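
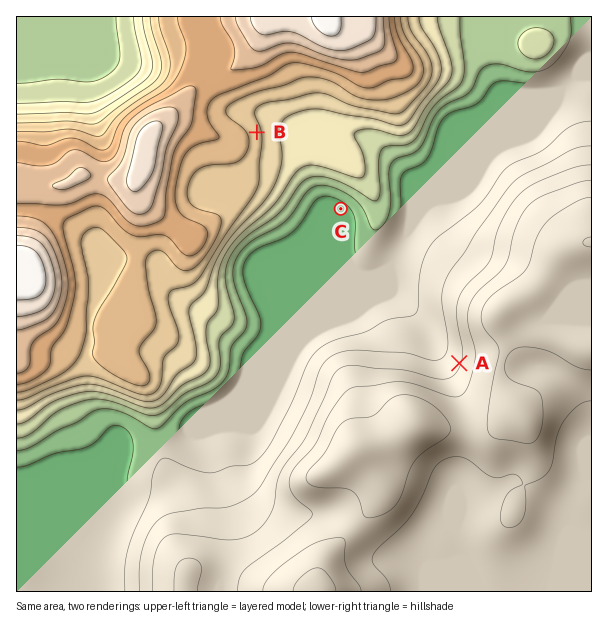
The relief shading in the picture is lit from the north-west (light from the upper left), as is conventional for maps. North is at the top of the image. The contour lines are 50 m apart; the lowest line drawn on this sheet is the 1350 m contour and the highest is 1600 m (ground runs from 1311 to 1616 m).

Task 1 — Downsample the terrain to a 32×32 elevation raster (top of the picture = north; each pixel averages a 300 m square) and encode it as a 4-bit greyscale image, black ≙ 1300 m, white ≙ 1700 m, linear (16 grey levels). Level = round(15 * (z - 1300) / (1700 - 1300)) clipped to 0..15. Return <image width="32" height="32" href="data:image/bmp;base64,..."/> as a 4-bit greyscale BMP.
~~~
<image width="32" height="32" href="data:image/bmp;base64,Qk12AgAAAAAAAHYAAAAoAAAAIAAAACAAAAABAAQAAAAAAAACAAATCwAAEwsAABAAAAAAAAAAAAAAABEREQAiIiIAMzMzAERERABVVVUAZmZmAHd3dwCIiIgAmZmZAKqqqgC7u7sAzMzMAN3d3QDu7u4A////ABEAETV4d4mry6mHZmZmZmYRABE1eHd4mruYd2ZmZmZmEQARJWdmZ4mqmHdmZ3dmZgAAASRVVVZ3iZmHdmd3dmYAAAESNERFZ4iZmHZneHZmAAABEiMzNGiZmqmHZ3h3ZhEQARIiIiNYqqqqh3eIh3YRERESIhIiRoq7qpiIiIh2MhEREhERESR5u7u6mZmodkMiESIhERETaJqrupmqqXdUMyNEMhEREkeJmqmJqqmIdlVVZlQyERJGd4h2eJqZmIh2Z3ZVQhERNWZVVFiZmZmYd3d2ZUMRERNERDNYmZmqmYd3d2VDIREREiMzWKqqqqqXd3dlQyERERESI2iqqqq7l3d2ZVMhERERESNXmqqqy5d3dmZTEREREREjRnmqqsuXd3Z3ZBERERERI0Vomru6h3d3eHUyERERERI0V5q7mYd3iYh2UyEREiERI1eJq4iIiamHZmUyERIhERI2eJqZmZqqh2ZmQyIzIRERJGd4mZmZqpdmZlQ0RCERERI0VoiIiKuYd3ZUREMyIREREkR3d2irqId2VERERDEREREjVVVWiqmHZlVEVVVCEREREjMzRGeJh3ZmVmd2UyEREREzMzNFeIiId2eIh2UyERERMzMzNWiImYiJmZh1MiIyETMzMzV4iJqpq7qXZDMzMyEzMzNGeIiqu7u7llQzMzMh"/>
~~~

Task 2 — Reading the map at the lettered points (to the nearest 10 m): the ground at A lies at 1440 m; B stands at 1460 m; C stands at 1320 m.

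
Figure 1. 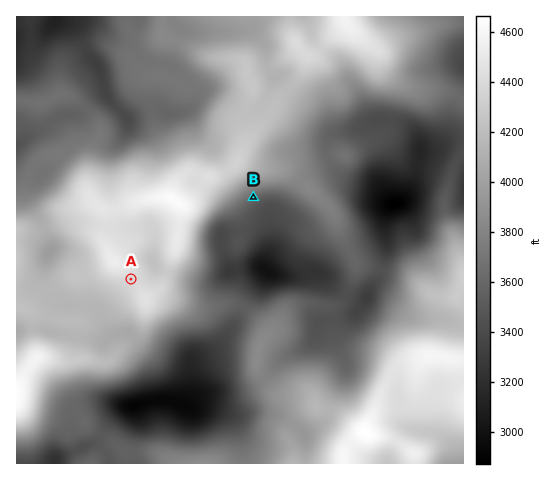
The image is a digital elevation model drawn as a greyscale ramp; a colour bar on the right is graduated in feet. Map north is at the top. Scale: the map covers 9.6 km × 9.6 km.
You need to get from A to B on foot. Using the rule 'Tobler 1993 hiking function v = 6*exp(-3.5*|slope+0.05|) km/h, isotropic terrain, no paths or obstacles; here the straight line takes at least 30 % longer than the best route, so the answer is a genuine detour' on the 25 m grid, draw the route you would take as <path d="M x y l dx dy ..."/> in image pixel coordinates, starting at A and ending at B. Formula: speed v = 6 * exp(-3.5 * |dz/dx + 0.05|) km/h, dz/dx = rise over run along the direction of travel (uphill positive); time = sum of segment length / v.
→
<path d="M131 279l10 0 3 1 9 0 23-11 13-13 15-31 10-9 37-19 2 0"/>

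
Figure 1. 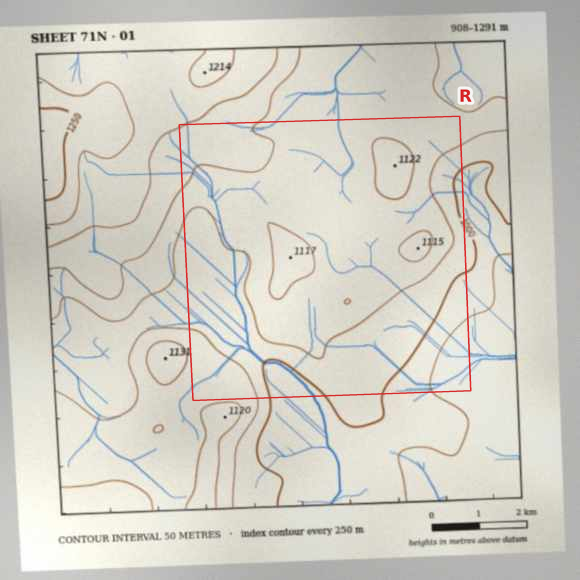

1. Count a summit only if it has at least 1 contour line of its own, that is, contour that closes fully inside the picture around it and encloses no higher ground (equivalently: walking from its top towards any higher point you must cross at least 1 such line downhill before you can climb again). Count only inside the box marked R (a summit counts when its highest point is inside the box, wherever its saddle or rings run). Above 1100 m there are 3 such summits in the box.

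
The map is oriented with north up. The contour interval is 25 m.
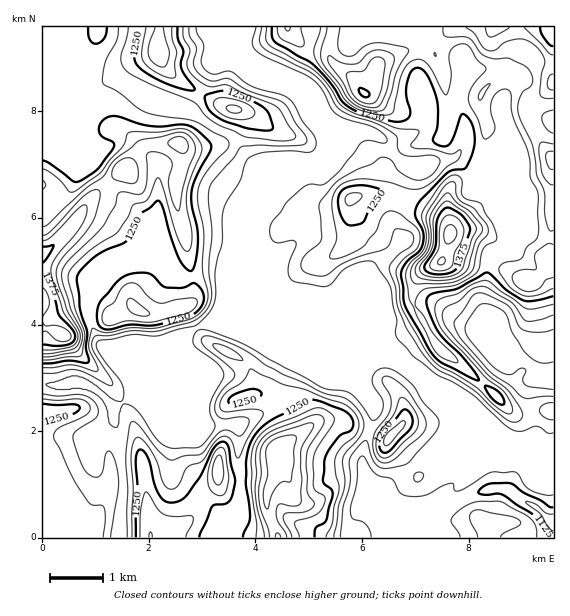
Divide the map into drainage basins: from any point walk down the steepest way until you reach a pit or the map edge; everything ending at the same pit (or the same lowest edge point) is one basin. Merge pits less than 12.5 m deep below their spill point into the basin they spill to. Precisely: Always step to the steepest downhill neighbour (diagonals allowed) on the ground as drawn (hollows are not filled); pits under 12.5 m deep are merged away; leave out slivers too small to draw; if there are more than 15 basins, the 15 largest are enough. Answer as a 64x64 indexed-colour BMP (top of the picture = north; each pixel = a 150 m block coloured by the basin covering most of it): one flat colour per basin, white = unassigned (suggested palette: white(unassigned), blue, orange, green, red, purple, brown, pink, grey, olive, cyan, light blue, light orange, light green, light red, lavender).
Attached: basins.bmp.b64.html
<image width="64" height="64" href="data:image/bmp;base64,Qk12CAAAAAAAAHYAAAAoAAAAQAAAAEAAAAABAAQAAAAAAAAIAAATCwAAEwsAABAAAAAAAAAA////ALR3HwAOf/8ALKAsACgn1gC9Z5QAS1aMAMJ34wB/f38AIr28AM++FwDox64AeLv/AIrfmACWmP8A1bDFABEREREREREREREREREREREREREREREREREREREREREREREREREREREREREREREREREREREREREREREREREREREREREREREREREREREREREREREREREREREREREREREREREREREREREREREREREREREREREREREREREREREREREREREREREREREREREREREREREREREREREREREREREREREREREREREREREREREREREREREREREREREREREREREREREREREREREREREREREREREREREREREREREREREREREREREREREREREREREREREREREREREREREREREREREREREREREREREREREREREREREREREREREREREREREREREREREREREREREREREREREREREREREREREREREREREREREREREREREREREREREREREREREREREREREREREREREREREREREREREREREREREREREREREREREREREREREREREREREREREREREREREREREREREREREREREREREREREREREREREREREREREREREREREREREREREREREREREREREREREREREREREREREREREREREREREREREREREREREREREREREREREREREREREREREREREREREREREREREREREREREREREREREREREREREREREREREREREREREREREREREiIiIREREREREREREREREREREREREREREREREREREREiIiIhEREREREREREREREREREREREREREREREREREREiIiIiEREREREREREREREREREREREREREREREREREREiIiIiIREREREREREREREREREREREREREREREREREREiIiIiIhEREREREREREREREREREREREREREREREREREiIiIiIiERERERERERERERERERERERERERERERERERIiIiIiIiIRERERERERERERERERERERERERERERERERIiIiIiIiIhERERERERERERERERERERERERERERERERIiIiIiIiIiEREREREREREREREREREREREREREREREREiIiIiIiIiIREREREREREREREREREREREREREREREREiIiIiIiIiIhEREREREREREREREREREREREREREREREiIiIiIiIiIiERERERERERERERERERERERERERERERESIiIiIiIiIiIRERERERERERERERERERERERERERERESIiIiIiIiIiIhERERERERERERERERERERERERERERERIiIiIiIiIiIiERERERERERERERERERERERERERERERESIiIiIiIiIiIRERERERERERERERERERERERERERERERIiIiIiIiIRIhERERERERERERERERERERERERERERERESIiIiIiERESERERERERERERERERERERERERERERERERESIiERERERERERERERERERERERERERERERERERERERERERERERERERERERERERERERERERERERERERERERERERERERERERERERERERERERERERERERERERERERERERERERERERERERERERERERERERERERERERERERERERERERERERERERERERERERERERERERERERERERERERERERERERERERERERERERERERERERERERERERERERERERERERERERERERERERERERERERERERERERERERERERERERERERERERERERERERERERERERERERERERERERERERERERERERERERERERERERERERERERERERERERERERERERERERERERERERERERERERERERERERERERERERERERERERERERERERERERERERERERERERERERERERERERERERERERERERERERERERERERERERERERERERERERERERERERERERERERERERERERERERERERERERERERERERERERERERERERERERERERERERERERERERERERERERERERERERERERERERERERERERETERERERERERERERERERERERERERERERERERERERERETMRERERERERERERERERERERERERERERERERERERERERMxERERERERERERERERERERERERERERERERERERERERMzEREREREREREREREREREREREREREREREREREREREREzMRERERERERERERERERERERERERERERERERERERERETMxERERERERERERERERERERERERERERERERERERERERMzERERERERERERERERERERERERERERERERERERERERERMRERERERERERERERERERERERERERERERERERERERERERERERERERERERERERERERERERERERERERERERERERERERERERERERERERERERERERERERERERERERERERERERERERERERERERERERERERERERERERERERERERERERERERERERERERERERERERERERERERERERERERERERERERERERERERERERERERERERERERERERERERERERERERERERERERERERERERERERERERERERERERERERERERERERERERERERERERERERERERERERERERERERERERERERERERER"/>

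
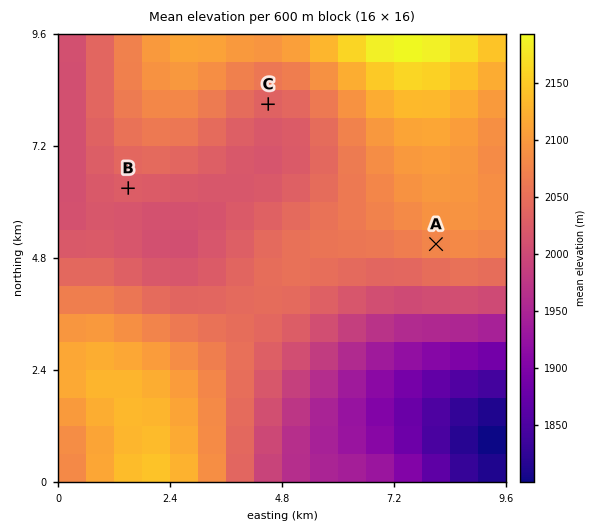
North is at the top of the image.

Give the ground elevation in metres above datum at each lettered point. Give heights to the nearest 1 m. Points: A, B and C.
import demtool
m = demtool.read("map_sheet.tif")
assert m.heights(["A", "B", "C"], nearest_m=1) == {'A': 2077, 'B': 2026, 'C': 2034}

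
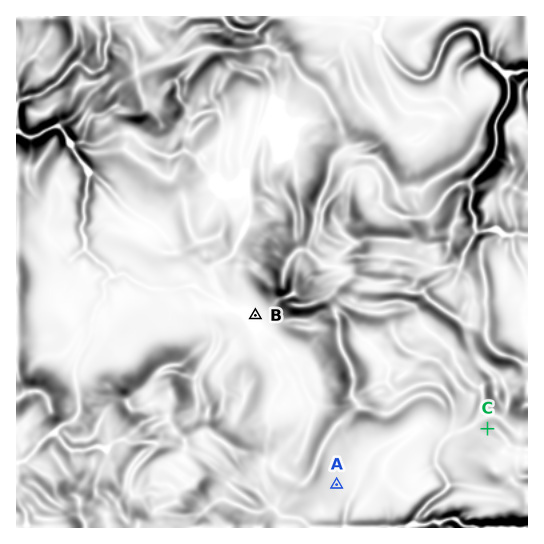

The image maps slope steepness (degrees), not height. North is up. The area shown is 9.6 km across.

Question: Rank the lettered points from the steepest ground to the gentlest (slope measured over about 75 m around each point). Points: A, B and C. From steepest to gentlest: C A B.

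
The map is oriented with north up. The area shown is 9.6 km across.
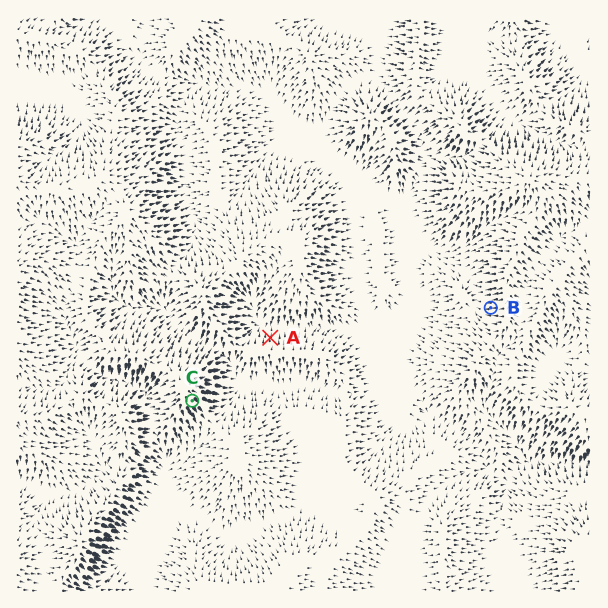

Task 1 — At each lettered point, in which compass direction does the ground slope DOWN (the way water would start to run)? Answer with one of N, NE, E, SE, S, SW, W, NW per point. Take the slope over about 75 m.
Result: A N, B W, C SE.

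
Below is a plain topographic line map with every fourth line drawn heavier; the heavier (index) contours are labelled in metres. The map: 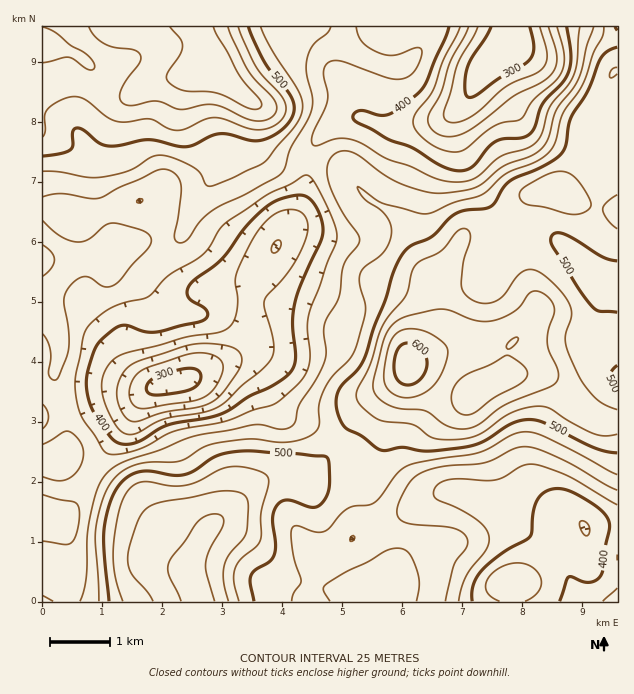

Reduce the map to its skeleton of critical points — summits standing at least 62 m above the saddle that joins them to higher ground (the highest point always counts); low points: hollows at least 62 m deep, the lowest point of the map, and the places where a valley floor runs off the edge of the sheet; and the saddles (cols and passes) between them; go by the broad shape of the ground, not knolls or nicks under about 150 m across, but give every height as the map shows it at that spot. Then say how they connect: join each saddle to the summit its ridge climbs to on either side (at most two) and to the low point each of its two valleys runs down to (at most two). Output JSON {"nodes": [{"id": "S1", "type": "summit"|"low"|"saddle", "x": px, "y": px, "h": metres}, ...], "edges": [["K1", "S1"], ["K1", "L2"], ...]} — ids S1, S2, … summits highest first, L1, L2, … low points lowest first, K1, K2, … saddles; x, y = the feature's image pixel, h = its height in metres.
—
{"nodes": [
{"id": "S1", "type": "summit", "x": 410, "y": 364, "h": 619},
{"id": "S2", "type": "summit", "x": 214, "y": 69, "h": 594},
{"id": "S3", "type": "summit", "x": 200, "y": 598, "h": 582},
{"id": "L1", "type": "low", "x": 508, "y": 46, "h": 275},
{"id": "L2", "type": "low", "x": 170, "y": 384, "h": 292},
{"id": "L3", "type": "low", "x": 512, "y": 582, "h": 351},
{"id": "K1", "type": "saddle", "x": 340, "y": 439, "h": 495},
{"id": "K2", "type": "saddle", "x": 163, "y": 240, "h": 447},
{"id": "K3", "type": "saddle", "x": 308, "y": 160, "h": 429}],
"edges": [["K1", "S1"], ["K1", "S3"], ["K1", "L2"], ["K1", "L3"], ["K2", "S2"], ["K2", "L1"], ["K2", "L2"], ["K3", "S1"], ["K3", "S2"], ["K3", "L1"], ["K3", "L2"]]}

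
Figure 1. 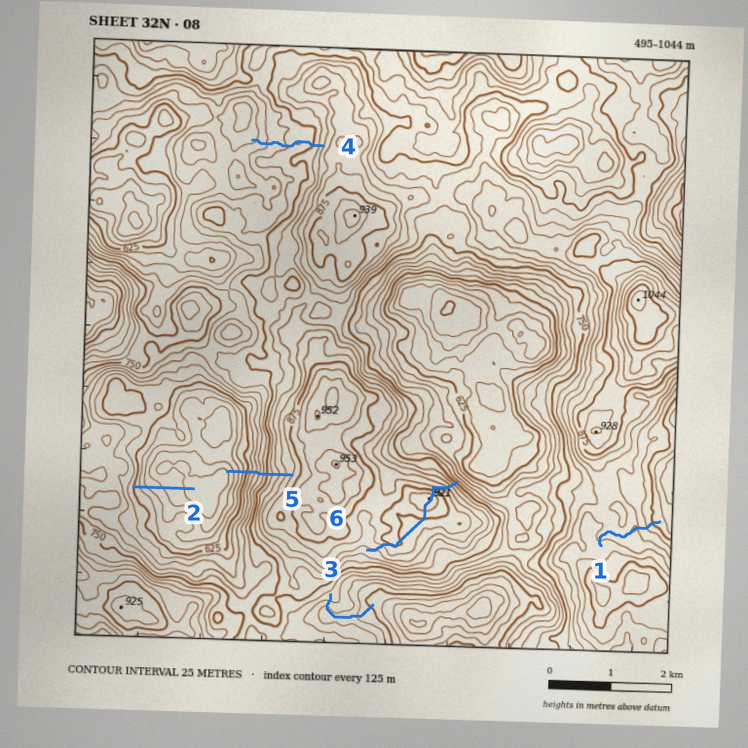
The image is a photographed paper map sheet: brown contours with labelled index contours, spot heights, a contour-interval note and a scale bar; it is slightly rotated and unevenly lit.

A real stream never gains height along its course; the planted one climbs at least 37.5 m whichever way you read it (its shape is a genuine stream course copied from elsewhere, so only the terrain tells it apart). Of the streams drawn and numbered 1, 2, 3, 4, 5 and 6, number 6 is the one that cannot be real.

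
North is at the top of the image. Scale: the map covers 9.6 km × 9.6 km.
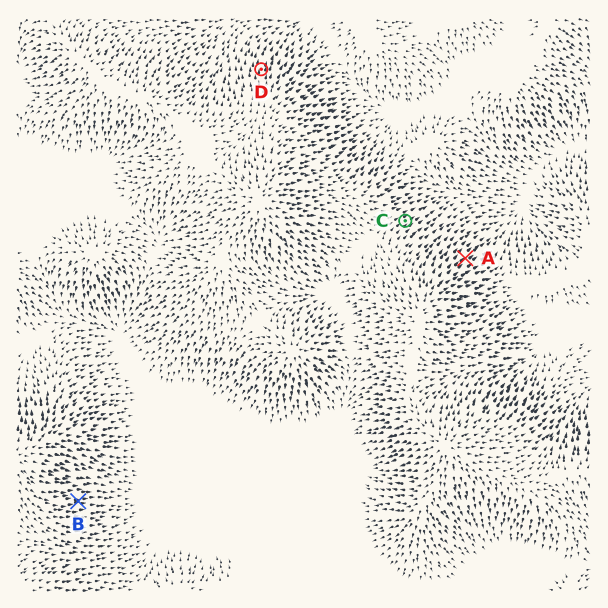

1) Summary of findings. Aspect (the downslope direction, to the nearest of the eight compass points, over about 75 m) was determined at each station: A NE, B E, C NE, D N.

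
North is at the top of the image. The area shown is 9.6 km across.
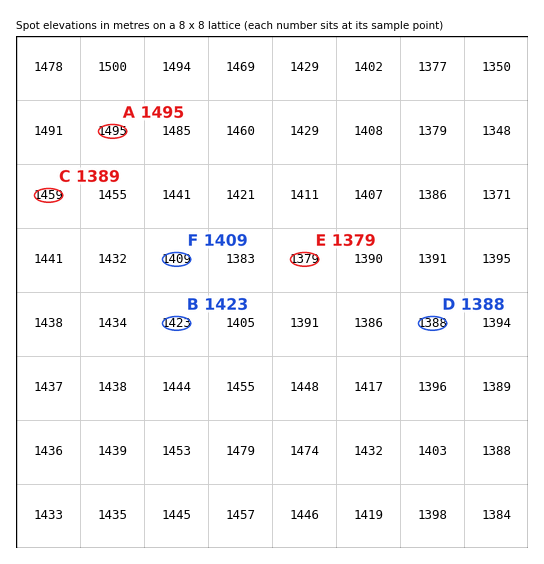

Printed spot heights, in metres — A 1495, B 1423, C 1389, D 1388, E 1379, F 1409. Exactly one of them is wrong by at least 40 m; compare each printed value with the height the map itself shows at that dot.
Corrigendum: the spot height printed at C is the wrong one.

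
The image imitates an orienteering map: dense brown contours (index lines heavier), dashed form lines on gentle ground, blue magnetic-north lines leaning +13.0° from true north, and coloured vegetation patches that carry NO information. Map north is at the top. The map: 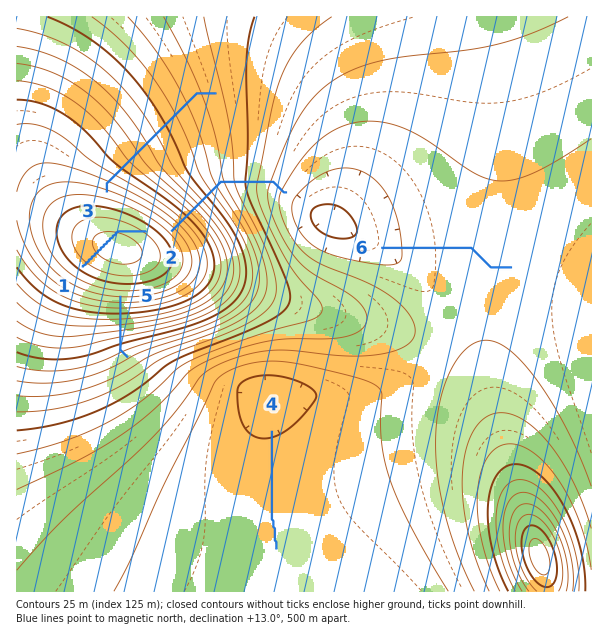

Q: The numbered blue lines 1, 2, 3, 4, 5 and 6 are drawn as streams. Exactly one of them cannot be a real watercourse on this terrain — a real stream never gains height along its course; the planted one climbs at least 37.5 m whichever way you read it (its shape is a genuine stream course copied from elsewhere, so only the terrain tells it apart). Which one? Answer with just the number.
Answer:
1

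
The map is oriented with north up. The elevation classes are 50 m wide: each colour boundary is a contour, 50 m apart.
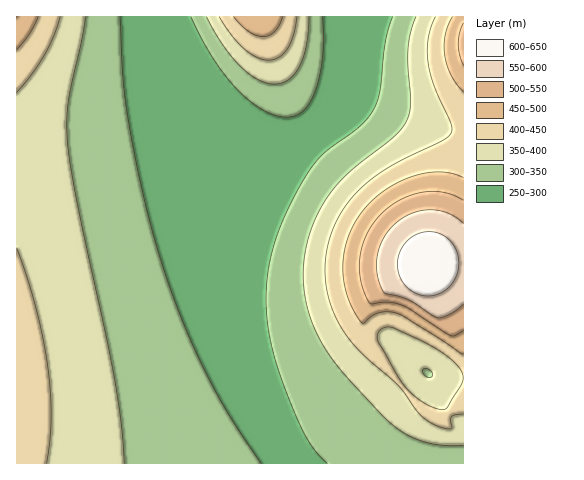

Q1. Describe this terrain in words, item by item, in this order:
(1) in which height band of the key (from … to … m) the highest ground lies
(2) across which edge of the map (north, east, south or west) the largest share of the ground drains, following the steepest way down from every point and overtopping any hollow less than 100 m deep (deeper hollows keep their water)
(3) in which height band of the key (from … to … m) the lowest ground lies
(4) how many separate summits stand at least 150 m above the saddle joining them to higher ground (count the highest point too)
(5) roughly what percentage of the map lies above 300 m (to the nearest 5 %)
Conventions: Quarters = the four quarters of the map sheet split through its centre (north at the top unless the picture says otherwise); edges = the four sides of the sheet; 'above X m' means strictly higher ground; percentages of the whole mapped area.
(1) The highest point is somewhere between 600 and 650 m.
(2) Most of the ground drains across the northern edge.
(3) The lowest point is somewhere between 250 and 300 m.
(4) Counting only tops that stand 150 m proud, the map has 3 summits.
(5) Roughly 70 % of the ground is higher than 300 m.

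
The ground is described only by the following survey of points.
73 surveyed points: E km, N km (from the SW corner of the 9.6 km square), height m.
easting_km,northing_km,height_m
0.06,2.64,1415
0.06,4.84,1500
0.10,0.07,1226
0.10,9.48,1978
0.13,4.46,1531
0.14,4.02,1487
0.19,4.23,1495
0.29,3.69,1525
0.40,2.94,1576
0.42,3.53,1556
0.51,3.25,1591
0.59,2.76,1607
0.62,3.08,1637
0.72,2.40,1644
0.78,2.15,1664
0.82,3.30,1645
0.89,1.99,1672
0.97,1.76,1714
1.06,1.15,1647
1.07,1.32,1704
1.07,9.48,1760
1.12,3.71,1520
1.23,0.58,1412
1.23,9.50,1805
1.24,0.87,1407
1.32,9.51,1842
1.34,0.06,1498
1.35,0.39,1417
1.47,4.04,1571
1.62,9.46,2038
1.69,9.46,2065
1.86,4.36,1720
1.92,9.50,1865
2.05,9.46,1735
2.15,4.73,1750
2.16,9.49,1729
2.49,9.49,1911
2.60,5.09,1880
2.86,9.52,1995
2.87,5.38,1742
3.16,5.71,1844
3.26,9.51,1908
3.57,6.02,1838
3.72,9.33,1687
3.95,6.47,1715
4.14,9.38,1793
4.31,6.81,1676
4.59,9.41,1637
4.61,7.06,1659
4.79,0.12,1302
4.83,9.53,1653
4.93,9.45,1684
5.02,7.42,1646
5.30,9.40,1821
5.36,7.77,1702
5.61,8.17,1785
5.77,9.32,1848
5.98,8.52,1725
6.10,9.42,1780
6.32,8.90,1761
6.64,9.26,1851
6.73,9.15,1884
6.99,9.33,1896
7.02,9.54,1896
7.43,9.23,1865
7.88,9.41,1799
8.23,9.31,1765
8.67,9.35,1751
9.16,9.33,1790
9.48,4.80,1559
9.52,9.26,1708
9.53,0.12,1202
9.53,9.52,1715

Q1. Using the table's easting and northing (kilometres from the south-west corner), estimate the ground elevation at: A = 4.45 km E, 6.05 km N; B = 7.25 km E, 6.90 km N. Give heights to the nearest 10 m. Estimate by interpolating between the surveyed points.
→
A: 1620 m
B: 1640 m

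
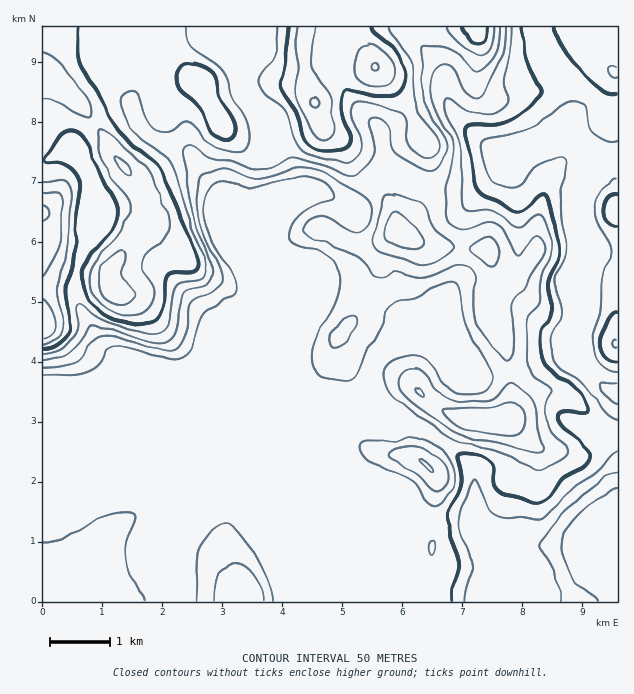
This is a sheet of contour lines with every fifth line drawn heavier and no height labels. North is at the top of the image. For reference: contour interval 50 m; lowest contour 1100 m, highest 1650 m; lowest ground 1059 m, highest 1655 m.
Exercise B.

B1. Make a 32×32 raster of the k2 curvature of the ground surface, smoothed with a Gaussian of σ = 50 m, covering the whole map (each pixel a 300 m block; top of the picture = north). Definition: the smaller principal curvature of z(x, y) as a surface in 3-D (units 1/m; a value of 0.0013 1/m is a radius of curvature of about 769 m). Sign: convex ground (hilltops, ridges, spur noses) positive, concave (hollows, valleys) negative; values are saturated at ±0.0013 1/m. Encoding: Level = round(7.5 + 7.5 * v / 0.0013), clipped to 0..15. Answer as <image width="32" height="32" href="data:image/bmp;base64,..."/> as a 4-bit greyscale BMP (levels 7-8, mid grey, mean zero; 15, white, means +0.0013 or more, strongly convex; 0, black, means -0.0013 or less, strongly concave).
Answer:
<image width="32" height="32" href="data:image/bmp;base64,Qk12AgAAAAAAAHYAAAAoAAAAIAAAACAAAAABAAQAAAAAAAACAAATCwAAEwsAABAAAAAAAAAAAAAAABEREQAiIiIAMzMzAERERABVVVUAZmZmAHd3dwCIiIgAmZmZAKqqqgC7u7sAzMzMAN3d3QDu7u4A////AHd3h2ZYiVV3d3d3dld4hXdod3V3V4gnd3d3dodGeHV3aIh1d2d2N3d3d2iHR1ZleEZ4dXdYdHd3d3dodTVlVWZ1R3ZnZmZ3d3d3dVNXZmVXd3VXZ3d3d3d3d1RRV2mGRnd3d3d3d3d3d3QHoDl4dmR3d3d3d3d3d3U0eZAkRWiFd3d3d3d3d3d0dpUARGiHVXd3d3d3d3d3dTIAOXiFUjd3d3d3d3d3d3d1BWl3pxR0d3d3d3d3d3dWYpcgBGVZURI1d3d3d3dldjaWJzVWZAJUZTACR3d3SXdEQ3c3dTIapUEmhyd3d0eHVmdzeIYlLNYDiIdEd3dziHV3codlYhdgCpmFJUd3dGdlVmSXV3ImUDp5cVVVd3ZWZ1QjZ3YkOIEaZDa1Fnd1RmRoU1ZWMjdzBnZYkDd1I2VXiWWYKoBFg0BoZmB3c5mDWodlmChxJaNFJ5hAd3RYUUl2U2cnYSyGI0V2QVNHUhRGVnVFRlIZRjKIhjNGQAFVRTNWVGZkJEQXh1UVZ5VHZ0NYZTZmd0ZlF2ITKIVRa4cknJIkVmZXdFYyhjmlQXh0FGcQVlVWeVeGNYRWYjSKQDVUBph3ZWVoZFZ2mDN1iASHYxhld2VYhkZ3Zpc1ZmQoynI2YlZVemZnd3VCZzV0RagzRoU1V3dnd3aHR3dFhGUiNlm2JWl2"/>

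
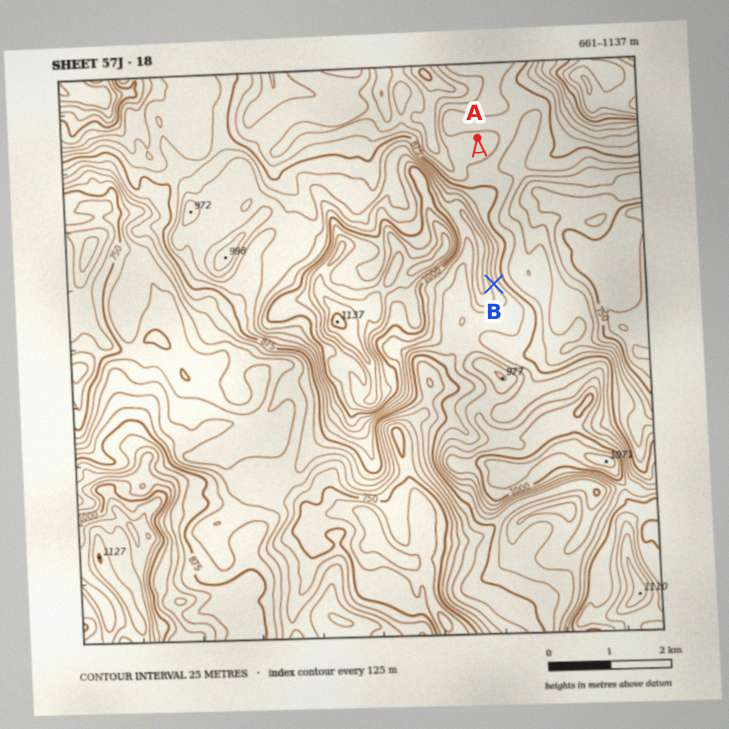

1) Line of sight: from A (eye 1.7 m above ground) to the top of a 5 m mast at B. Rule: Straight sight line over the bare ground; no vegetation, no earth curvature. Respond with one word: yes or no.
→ no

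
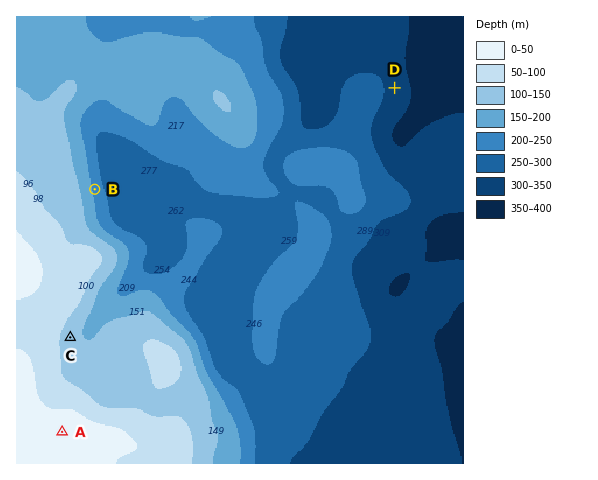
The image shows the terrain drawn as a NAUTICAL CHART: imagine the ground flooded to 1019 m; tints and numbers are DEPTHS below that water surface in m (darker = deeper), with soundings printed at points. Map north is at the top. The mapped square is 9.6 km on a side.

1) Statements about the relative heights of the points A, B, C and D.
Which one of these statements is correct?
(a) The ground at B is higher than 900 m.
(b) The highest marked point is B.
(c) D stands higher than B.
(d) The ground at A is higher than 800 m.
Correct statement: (d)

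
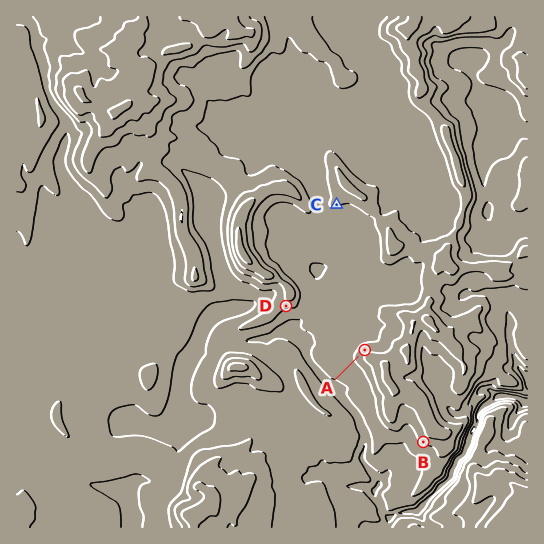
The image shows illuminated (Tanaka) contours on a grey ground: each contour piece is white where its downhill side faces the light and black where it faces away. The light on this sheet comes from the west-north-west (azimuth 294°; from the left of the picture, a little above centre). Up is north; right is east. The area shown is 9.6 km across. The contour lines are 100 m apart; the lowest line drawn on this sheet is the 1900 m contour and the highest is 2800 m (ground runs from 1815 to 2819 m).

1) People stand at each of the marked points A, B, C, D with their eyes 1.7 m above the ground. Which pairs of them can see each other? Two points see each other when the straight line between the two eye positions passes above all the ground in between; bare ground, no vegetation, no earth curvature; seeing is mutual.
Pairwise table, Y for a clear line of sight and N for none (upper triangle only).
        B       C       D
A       N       Y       Y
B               N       N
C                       N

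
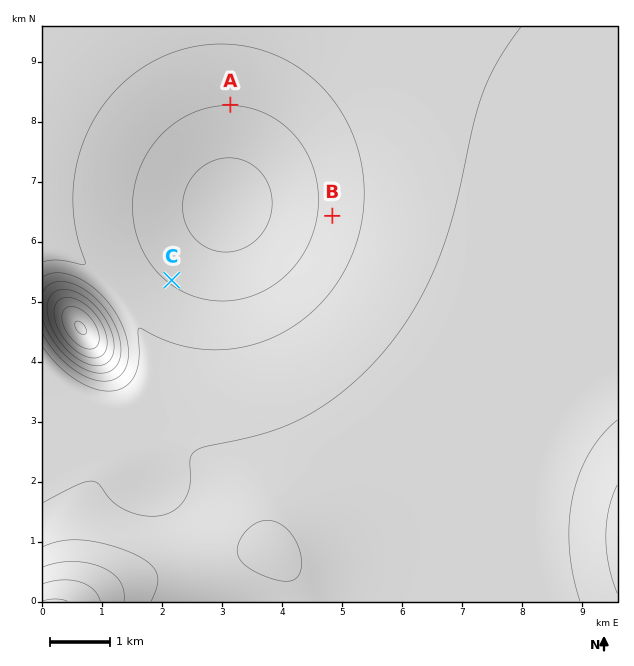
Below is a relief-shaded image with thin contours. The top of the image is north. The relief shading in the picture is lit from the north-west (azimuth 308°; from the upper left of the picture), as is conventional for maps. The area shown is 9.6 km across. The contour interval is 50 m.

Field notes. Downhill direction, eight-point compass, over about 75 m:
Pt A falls S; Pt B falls W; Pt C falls NE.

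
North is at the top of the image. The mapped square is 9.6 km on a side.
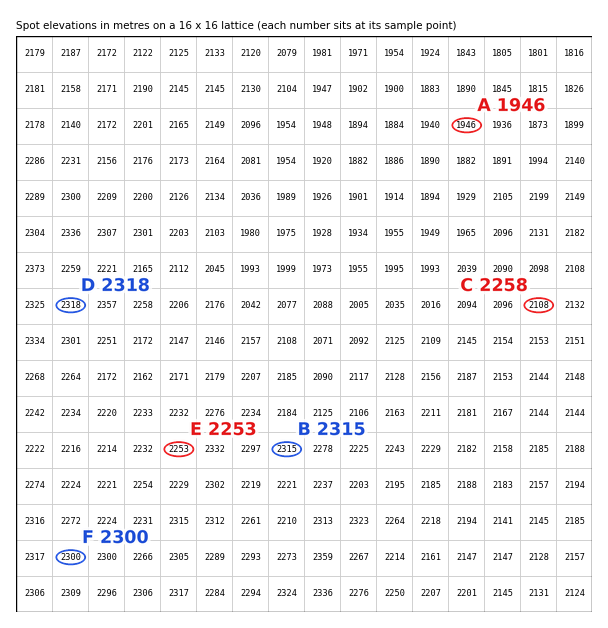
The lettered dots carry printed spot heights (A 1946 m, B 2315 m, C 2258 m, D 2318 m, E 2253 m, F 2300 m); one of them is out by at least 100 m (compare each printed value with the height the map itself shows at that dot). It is C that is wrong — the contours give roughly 2108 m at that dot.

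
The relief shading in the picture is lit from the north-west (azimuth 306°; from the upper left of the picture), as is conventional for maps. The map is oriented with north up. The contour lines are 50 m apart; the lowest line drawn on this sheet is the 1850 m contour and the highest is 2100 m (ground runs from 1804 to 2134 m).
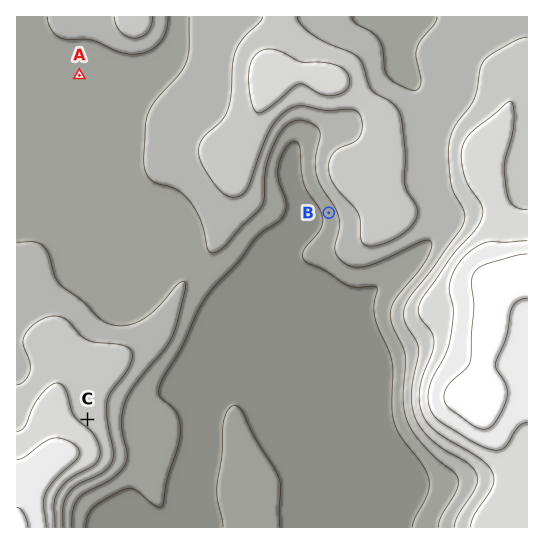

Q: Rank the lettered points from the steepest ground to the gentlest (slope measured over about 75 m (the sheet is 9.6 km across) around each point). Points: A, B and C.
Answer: B C A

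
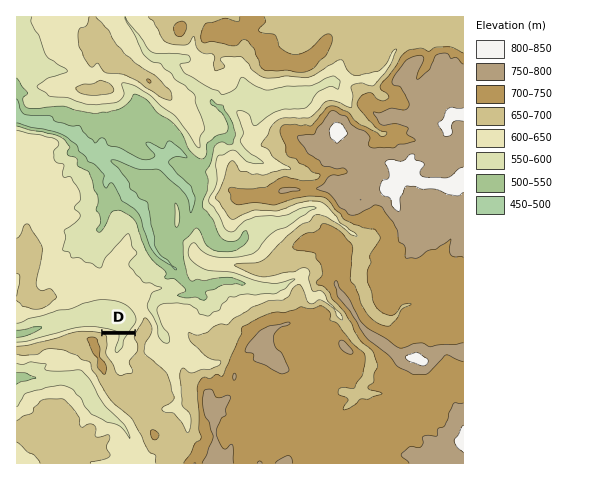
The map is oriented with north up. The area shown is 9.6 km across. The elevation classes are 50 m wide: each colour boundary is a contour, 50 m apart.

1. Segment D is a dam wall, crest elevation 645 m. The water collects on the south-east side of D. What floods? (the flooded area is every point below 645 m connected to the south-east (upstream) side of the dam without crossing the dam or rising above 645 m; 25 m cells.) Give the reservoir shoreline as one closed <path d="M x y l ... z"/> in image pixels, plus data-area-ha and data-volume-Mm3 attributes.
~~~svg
<path d="M133 334l-26 1 1 11-2 7 7 9 5 11 6 0 6-3-2-5 0-5 6-6 2-6-3-14z" data-area-ha="39" data-volume-Mm3="9.14"/>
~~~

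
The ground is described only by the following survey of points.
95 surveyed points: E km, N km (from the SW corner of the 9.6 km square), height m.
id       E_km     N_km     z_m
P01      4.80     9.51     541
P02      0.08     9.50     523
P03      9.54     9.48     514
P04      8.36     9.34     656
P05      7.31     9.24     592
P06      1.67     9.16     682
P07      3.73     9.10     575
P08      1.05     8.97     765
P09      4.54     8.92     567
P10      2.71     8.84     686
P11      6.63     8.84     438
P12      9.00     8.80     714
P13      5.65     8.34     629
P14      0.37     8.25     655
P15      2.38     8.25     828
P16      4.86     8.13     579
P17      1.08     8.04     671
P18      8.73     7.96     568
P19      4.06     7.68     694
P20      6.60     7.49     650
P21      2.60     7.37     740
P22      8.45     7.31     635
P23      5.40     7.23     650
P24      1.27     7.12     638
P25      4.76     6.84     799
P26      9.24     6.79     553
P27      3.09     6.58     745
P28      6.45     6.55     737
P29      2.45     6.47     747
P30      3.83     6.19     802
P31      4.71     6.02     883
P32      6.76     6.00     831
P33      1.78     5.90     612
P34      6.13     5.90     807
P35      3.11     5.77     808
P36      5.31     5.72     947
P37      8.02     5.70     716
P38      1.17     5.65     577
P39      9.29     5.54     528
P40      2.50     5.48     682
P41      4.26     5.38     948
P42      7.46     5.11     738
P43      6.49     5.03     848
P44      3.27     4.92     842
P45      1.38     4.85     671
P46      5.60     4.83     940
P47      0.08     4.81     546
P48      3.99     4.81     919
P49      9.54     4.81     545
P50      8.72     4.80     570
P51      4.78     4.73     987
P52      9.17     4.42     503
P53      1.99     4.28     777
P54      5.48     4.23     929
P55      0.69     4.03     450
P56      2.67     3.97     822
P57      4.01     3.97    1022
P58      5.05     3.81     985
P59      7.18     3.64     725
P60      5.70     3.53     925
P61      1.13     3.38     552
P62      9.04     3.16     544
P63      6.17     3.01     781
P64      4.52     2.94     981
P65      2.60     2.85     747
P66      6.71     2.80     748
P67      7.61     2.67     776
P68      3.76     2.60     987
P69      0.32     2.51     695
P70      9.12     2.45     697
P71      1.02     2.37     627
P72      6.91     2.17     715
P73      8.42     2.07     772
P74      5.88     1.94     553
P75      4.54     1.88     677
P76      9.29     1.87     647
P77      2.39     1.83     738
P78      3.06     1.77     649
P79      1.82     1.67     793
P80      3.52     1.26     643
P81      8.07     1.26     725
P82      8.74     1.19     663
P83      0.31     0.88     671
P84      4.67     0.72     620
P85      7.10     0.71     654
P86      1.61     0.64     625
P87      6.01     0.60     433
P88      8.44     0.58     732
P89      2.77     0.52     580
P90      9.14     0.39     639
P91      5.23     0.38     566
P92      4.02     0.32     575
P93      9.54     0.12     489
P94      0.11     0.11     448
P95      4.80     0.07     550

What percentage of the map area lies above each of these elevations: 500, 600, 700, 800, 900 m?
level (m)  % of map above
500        95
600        71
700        43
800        18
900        7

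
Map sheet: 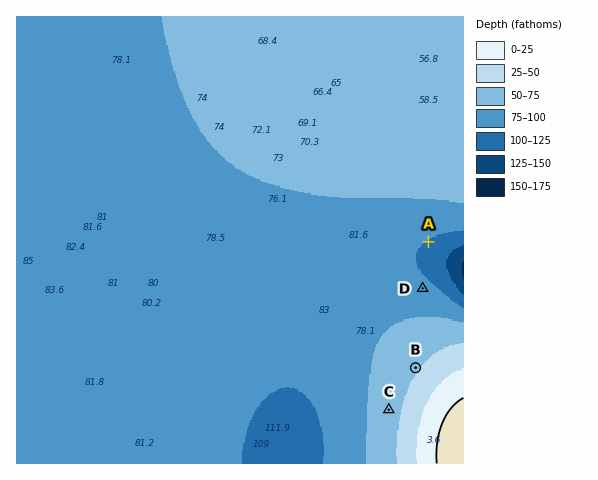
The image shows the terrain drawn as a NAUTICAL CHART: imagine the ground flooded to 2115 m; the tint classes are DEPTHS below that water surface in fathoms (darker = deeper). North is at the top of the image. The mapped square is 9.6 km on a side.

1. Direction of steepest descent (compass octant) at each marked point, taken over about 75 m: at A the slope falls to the SE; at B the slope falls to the NW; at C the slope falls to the W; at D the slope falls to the NE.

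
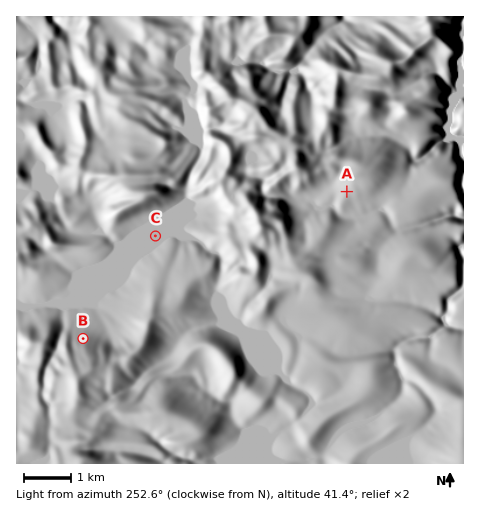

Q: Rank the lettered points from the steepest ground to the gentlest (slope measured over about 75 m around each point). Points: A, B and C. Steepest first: B A C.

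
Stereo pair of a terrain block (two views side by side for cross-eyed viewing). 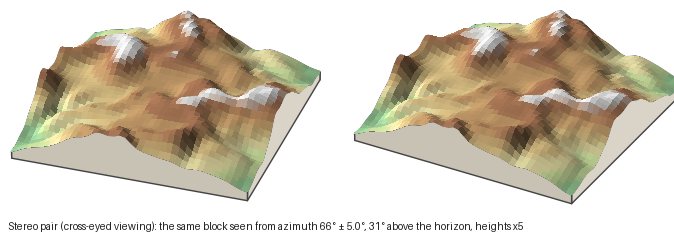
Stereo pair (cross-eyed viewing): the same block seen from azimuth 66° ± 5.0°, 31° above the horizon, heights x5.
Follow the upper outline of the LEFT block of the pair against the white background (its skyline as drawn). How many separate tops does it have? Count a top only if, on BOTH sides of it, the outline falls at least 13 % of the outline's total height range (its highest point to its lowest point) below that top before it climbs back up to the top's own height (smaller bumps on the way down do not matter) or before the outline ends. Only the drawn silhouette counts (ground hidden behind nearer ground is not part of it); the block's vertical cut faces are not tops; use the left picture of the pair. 1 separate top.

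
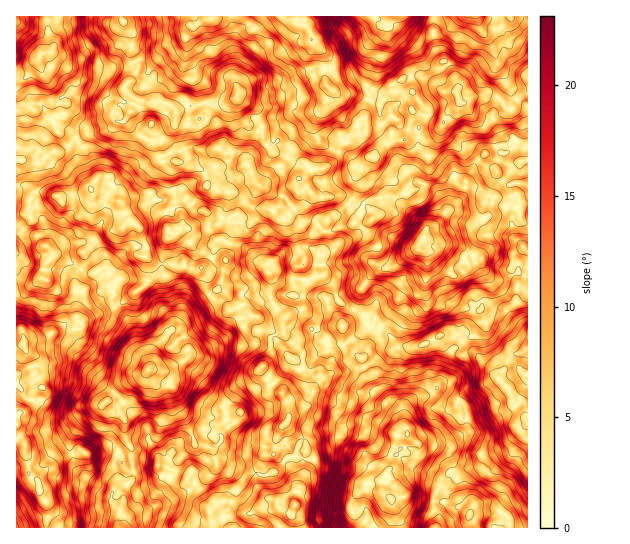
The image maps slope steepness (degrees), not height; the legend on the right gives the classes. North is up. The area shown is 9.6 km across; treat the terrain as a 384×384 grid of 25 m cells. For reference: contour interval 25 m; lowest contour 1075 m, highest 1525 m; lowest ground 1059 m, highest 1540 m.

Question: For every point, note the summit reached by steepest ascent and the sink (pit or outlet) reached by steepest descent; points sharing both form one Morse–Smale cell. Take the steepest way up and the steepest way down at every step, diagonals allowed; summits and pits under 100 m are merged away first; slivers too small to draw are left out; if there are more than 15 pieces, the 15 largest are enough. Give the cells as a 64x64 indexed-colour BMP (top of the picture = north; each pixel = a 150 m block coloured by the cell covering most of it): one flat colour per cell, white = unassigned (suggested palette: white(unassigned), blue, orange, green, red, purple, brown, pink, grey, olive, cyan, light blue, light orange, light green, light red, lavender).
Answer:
<image width="64" height="64" href="data:image/bmp;base64,Qk12CAAAAAAAAHYAAAAoAAAAQAAAAEAAAAABAAQAAAAAAAAIAAATCwAAEwsAABAAAAAAAAAA////ALR3HwAOf/8ALKAsACgn1gC9Z5QAS1aMAMJ34wB/f38AIr28AM++FwDox64AeLv/AIrfmACWmP8A1bDFAAAAIiIiIiERERERERERERERFERERERERERERERERER3AAAiIiIiIREREREREREREREURERERERERERERERER3cAACIiIiIhERERERERERERERREREREREREREREd3d3dwAAIiIiIhERERERERERERERFEREREREREREREd3d3d3AAIiIiIiEREREREREREREREUREREREREREREd3d3d3cAAiIiIiIRERERERERERERERFERERERERERER3d3d3dwAiIiIiIiEREREREREREREREURERERERERERHd3d3d3ACIiIiIiERERERERERERERERREREREREREREd3d3d3cCIiIiIiIRERERERERERERERFEREREREREREd3d3d3dwIiIiIiIiEREREREREREREREUREREREREREd3d3d3d3AiIiIiIiIhERERERERERERERREREREREREd3d3d3d3ciIiIiIiIiERERERERERERERRERERERERERERHd3d3dyIiIiIiIiIRERERERERERERRERERERERERERER3d3d3IiIiIiIiIhERERERERERERFERERERERERERERHd3d3ciIiIiIiIhERERERERERERERREREREREREREREd3d3fSIiIiIiIhEREREREREREREREURERERER3RERER3d3fdIiIiIiIiERERERERERERERERFERERER3d3RER3d3d90iIiIiIiIhEREREREREREREREURERER3d3d3d3d3d93SIiIiIiIiIRERERERERERERERFERERHd3d3d3d3d93dIiIiIiIiIiIREREREREREREREURERHd3d3d3d3d33d0iIiIiIiIiIhERERERERERERERFEREd3d3d3d3d33d3SIiIiIiIiIiEREREREREREREREUREd3d3d3d3d33d3dIiIiIiIiIiERERERERERERERERREd3d3d3d3d33d3d0iIiIiIiIiIRERERERERERERERFER3d3u7u3d93d3d3SIiIiIiIiIhERERERERERERERFER3d3u7u7u7vd3d3dIiIiIiIiIhEREREREREREREREURHd3u7u7u7u93d3dAiIiIiIiIhEREREREREREREREURER7u7u7u7u7vd3dACIiIiIiIhEREREREREREREREURERLu7u7u7u7tg3QAAIiIiIiIiERERERERERERERERERFma7u7u7u7tmYAAAAiIiIiIiIREREREREREREREREREWZru7u7u7tmZgAAACIiIiIiIREREREREREREREREREWZma7u7u7u2ZmAAAAIiIiIiIhEREREREREREREREREWZmZru7u7u2ZmAGZgAiIiIiEREREREREREREREREREWZmZmZru7u2ZmYAZmACIiIhERERERERERERERETMRERFmZmZmZru7ZmZmZmYAIiIRERERERERERERERETMzMxEWZmZmZmZrZmZmZmZmAiIREREREREREREREREzMzMzMxFmZmZmZmZmZmZmZmZiIREREREREREREREREzMzMzMzEWZmZmZmZmZmZmZmZmIRERERERERERERERERMzMzMzMRZmZmZmZmZmZmZmZmYRERERERERERERERERMzMzMzMzNmZmZmZmZmZmZmZmZhERERERERERERERETMzMzMzMzMzZmZmZmZmZmZmZmZmEREREREREREREREzMzMzMzMzMzMwqmZmZmZgpmZmZmYRERMRERMzMzMxEzMzMzMzMzMzMACqqqpmZmCqZmZmZhEzMzMzMzMzMzMzMzMzMzMzMzMAAAqqqqZmAKpmZmZmMzMzMzMzMzMzMzMzMzMzMzMzMwAACqqqqgAACmZmZmYzMzMzMzMzMzMzMzMzMzMzMzMzAAAKqqqqAACqpmZmZjMzMzMzMzMzMzMzMzMzMzMzM1VQAKqqqqoACqqmZmZmgzMzMzMzMzMzMzMzMzMzMzNVVVUKqqqqqqqqqqpmZmaIiIgzMzMzMzMzMzMzMzMzVVVVX6qqqqqqqqqqqqpmZoiIiIMzMzMzMzMzMzMzMzVVVVX/+qqqqqqqqqqqqqqqiIiIiIiDMzMzMzMzMzMzNVVVX///+qqu7u6qqqqqqqqIiIiIiIgzMzMzMzMzMzNVVVVf////qu7u7uqqqqqqqoiIiIiIiDMzMzMzMzMzVVVVVVX///+q7u7u7qqqAKqqiIiIiIiIg4MzM1MzMzNVVVVVVV///6ru7u7u6gAACaqIiACIiIiIgzVVVVVVVVVVVVVVX///me7u7u7pkAAJmoiICIiIiIgzNVVVVVVVVVVVVVVfzMyZnu7u7pmZmZmZiIiIiIiIiDNVVVVVVVVVVVVVVVzMzJme7u6ZmZmZmZkIiIiIiIiIhVVVVVVVVVVVVVVVXMzMmZmZmZmZmZmZmQCIiIiIiIiFVVVVVVVVVVVVVVVczMyZmZmZmZmZmZmZAAiIiIiIiIVVVVVVVVVVVVVVVQzMzMmZmZmZmZmZmZkAAIiIiIiIhVVVVVVVVVVVVVVVzMzMyZmZmZmZmZmZmQAACIiIiIhVVVVVVVVVVVVVVVzMzMzJmZmZmZmZmZmZAACIiIiIiFVVVVVVVVVVVVVVXMzMzMyZmZmZmZmZmZkAAIiIiIiIVVVVVVVVVVVVVVXMzMzMzJmQAACZmZmZmQAAiIiIiIVVVVVVVVVVVVVVXMzMzMzMmZAAAAmZmZmZ"/>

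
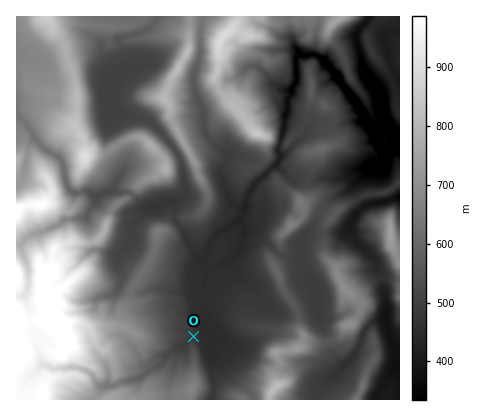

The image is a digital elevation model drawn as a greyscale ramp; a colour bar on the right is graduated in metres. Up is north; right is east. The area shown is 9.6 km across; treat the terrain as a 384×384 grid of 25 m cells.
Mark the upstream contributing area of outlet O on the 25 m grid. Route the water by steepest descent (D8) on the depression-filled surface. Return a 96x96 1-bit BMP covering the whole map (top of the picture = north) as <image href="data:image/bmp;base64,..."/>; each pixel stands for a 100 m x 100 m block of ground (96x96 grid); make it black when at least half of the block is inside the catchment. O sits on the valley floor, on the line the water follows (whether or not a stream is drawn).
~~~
<image width="96" height="96" href="data:image/bmp;base64,Qk2+BAAAAAAAAD4AAAAoAAAAYAAAAGAAAAABAAEAAAAAAIAEAAATCwAAEwsAAAIAAAAAAAAA////AAAAAADwAA////AAAAAAAAD4AB////AAAAAAAAD+AD////AAAAAAAAD+AH////AAAAAAAAD/AP////gAAAAAAAD/gP////gAAAAAAAD///////gAAAAAAAD///////gAAAAAAAD///////gAAAAAAAD///////gAAAAAAAD///////gAAAAAAAD///////gAAAAAAAD///////AAAAAAAAD///////AAAAAAAAD///////AAAAAAAAD///////AAAAAAAAD////8AAAAAAAAAAD////wAAAAAAAAAAD//93AAAAAAAAAAAAP/gAAAAAAAAAAAAAAAAAAAAAAAAAAAAAAAAAAAAAAAAAAAAAAAAAAAAAAAAAAAAAAAAAAAAAAAAAAAAAAAAAAAAAAAAAAAAAAAAAAAAAAAAAAAAAAAAAAAAAAAAAAAAAAAAAAAAAAAAAAAAAAAAAAAAAAAAAAAAAAAAAAAAAAAAAAAAAAAAAAAAAAAAAAAAAAAAAAAAAAAAAAAAAAAAAAAAAAAAAAAAAAAAAAAAAAAAAAAAAAAAAAAAAAAAAAAAAAAAAAAAAAAAAAAAAAAAAAAAAAAAAAAAAAAAAAAAAAAAAAAAAAAAAAAAAAAAAAAAAAAAAAAAAAAAAAAAAAAAAAAAAAAAAAAAAAAAAAAAAAAAAAAAAAAAAAAAAAAAAAAAAAAAAAAAAAAAAAAAAAAAAAAAAAAAAAAAAAAAAAAAAAAAAAAAAAAAAAAAAAAAAAAAAAAAAAAAAAAAAAAAAAAAAAAAAAAAAAAAAAAAAAAAAAAAAAAAAAAAAAAAAAAAAAAAAAAAAAAAAAAAAAAAAAAAAAAAAAAAAAAAAAAAAAAAAAAAAAAAAAAAAAAAAAAAAAAAAAAAAAAAAAAAAAAAAAAAAAAAAAAAAAAAAAAAAAAAAAAAAAAAAAAAAAAAAAAAAAAAAAAAAAAAAAAAAAAAAAAAAAAAAAAAAAAAAAAAAAAAAAAAAAAAAAAAAAAAAAAAAAAAAAAAAAAAAAAAAAAAAAAAAAAAAAAAAAAAAAAAAAAAAAAAAAAAAAAAAAAAAAAAAAAAAAAAAAAAAAAAAAAAAAAAAAAAAAAAAAAAAAAAAAAAAAAAAAAAAAAAAAAAAAAAAAAAAAAAAAAAAAAAAAAAAAAAAAAAAAAAAAAAAAAAAAAAAAAAAAAAAAAAAAAAAAAAAAAAAAAAAAAAAAAAAAAAAAAAAAAAAAAAAAAAAAAAAAAAAAAAAAAAAAAAAAAAAAAAAAAAAAAAAAAAAAAAAAAAAAAAAAAAAAAAAAAAAAAAAAAAAAAAAAAAAAAAAAAAAAAAAAAAAAAAAAAAAAAAAAAAAAAAAAAAAAAAAAAAAAAAAAAAAAAAAAAAAAAAAAAAAAAAAAAAAAAAAAAAAAAAAAAAAAAAAAAAAAAAAAAAAAAAAAAAAAAAAAAAAAAAAAAAAAAAAAAAAAAAAAAAAAAAAAAAAAAAAAAAAAAAAAAAAAAAAAAAAAAAAAAAAAAAAAAAAAAAAAAAAAAAAAAAAAAAAAAAA="/>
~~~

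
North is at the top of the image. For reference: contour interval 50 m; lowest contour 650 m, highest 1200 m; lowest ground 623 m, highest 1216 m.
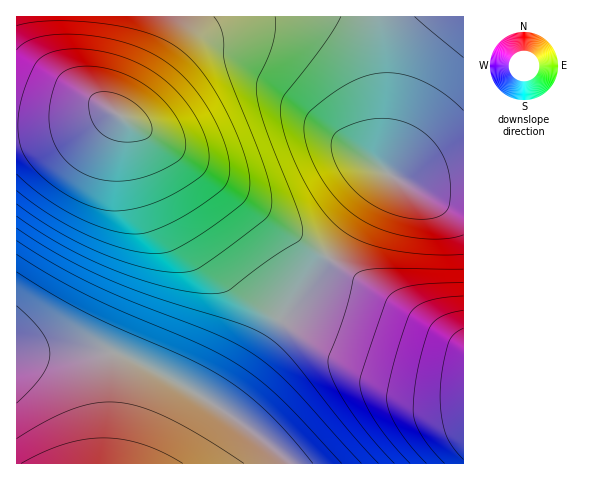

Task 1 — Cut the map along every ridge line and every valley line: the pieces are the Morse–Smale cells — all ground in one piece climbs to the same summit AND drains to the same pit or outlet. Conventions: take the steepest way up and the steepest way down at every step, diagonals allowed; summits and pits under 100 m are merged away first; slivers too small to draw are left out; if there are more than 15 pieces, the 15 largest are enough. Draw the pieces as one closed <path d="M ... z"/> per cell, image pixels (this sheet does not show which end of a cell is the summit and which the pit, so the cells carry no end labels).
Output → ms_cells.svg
<path d="M57 16l-41 1 0 337 102 0 46 21 56 32 108-149-135-95-108-70-13-13-9-18-5-24z"/><path d="M463 16l-404 0-1 22 7 30 7 12 13 13 108 70 134 95 49-71 12-12 26 13 50-6z"/><path d="M328 258l-48 64-52 75-10 10 54 41 11 11 2 5 178 0 1-116z"/><path d="M113 353l-84 0-13 2 1 109 267-1-1-4-11-11-65-48-48-27z"/><path d="M390 175l-10 7-52 75 135 90 1-164-15 0-35 5z"/>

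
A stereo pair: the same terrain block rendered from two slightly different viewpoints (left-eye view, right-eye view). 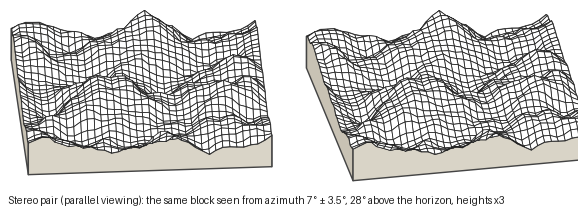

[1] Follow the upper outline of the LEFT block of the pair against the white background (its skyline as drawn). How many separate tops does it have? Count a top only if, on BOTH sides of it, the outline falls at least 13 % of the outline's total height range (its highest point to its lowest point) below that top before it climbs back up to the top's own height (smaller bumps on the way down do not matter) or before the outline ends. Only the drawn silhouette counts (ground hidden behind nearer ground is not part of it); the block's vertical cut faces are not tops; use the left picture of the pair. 2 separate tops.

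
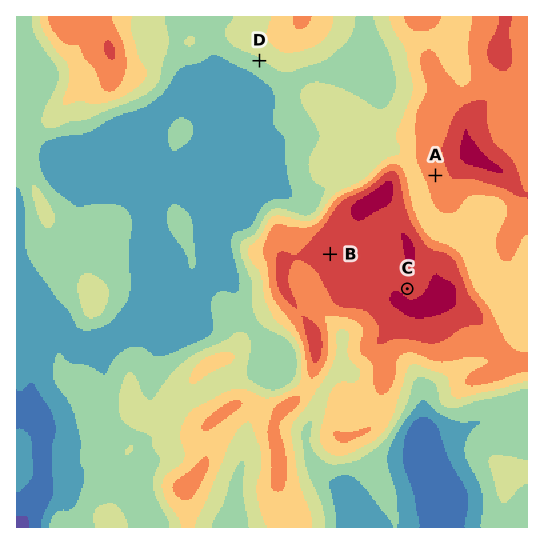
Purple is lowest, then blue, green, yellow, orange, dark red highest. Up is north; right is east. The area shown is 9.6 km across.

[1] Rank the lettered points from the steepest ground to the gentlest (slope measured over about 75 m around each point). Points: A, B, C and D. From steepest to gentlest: D A B C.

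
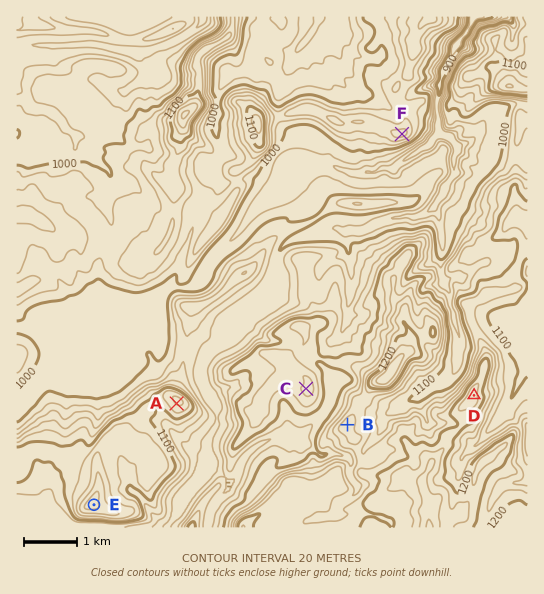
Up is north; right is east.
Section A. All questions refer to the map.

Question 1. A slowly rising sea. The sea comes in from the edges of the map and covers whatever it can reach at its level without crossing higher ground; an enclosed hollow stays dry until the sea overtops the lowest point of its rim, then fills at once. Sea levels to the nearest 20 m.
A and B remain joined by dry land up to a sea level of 1020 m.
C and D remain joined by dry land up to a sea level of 1100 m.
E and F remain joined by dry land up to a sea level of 1000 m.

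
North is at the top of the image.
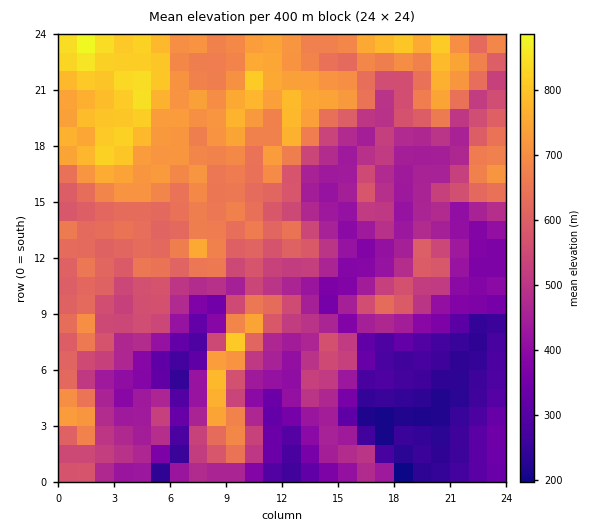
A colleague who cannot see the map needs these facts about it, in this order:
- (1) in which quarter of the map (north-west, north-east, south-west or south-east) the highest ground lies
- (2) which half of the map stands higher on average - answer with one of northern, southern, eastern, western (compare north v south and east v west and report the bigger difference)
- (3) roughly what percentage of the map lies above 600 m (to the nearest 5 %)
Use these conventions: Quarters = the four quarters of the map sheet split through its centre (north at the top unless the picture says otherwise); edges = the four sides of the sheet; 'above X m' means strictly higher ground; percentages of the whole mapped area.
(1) Look to the north-west quarter for the highest ground.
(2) The northern half stands higher on average than the southern half.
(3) About 40 % of the map lies above 600 m.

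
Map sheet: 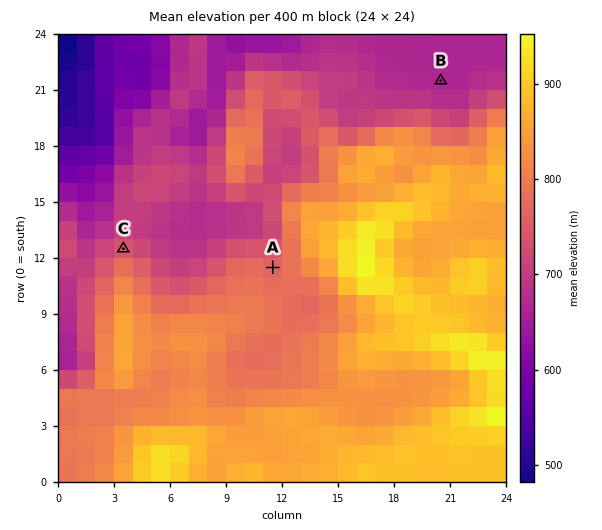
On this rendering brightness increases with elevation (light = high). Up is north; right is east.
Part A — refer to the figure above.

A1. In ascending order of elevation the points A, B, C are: B C A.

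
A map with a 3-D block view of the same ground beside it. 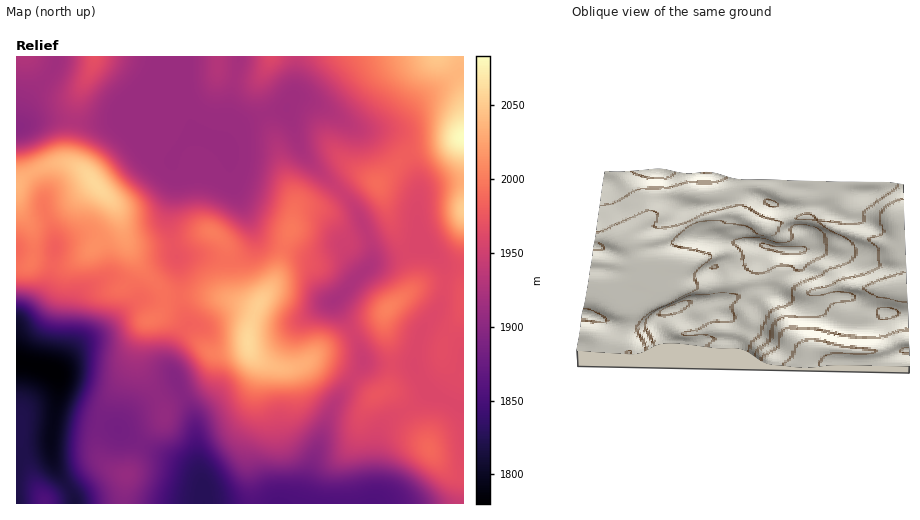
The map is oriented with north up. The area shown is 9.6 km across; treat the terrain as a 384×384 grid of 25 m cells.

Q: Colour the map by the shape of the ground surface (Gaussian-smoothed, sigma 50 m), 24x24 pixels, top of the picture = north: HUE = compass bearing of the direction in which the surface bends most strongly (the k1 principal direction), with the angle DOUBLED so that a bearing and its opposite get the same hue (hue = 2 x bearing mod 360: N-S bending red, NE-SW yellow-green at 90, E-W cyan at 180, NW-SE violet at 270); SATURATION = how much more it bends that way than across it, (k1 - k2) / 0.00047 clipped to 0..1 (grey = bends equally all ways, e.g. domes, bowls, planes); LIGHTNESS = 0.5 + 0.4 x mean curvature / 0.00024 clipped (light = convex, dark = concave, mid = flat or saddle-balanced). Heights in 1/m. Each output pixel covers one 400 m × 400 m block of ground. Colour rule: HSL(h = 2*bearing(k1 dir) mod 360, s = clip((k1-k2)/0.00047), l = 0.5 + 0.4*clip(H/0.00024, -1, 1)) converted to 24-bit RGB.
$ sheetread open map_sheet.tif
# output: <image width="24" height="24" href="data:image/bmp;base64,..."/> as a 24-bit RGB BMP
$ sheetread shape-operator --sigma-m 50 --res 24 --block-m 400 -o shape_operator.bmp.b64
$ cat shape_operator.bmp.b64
<image width="24" height="24" href="data:image/bmp;base64,Qk32BgAAAAAAADYAAAAoAAAAGAAAABgAAAABABgAAAAAAMAGAAATCwAAEwsAAAAAAAAAAAAAKGWu3vHarwneJQ0wmcw61dRswrleXXpcVnR4YWt+ZFF6jD88ytgyXHFLd3pPfmtNhnI3dYQ1a4BFbG5PXzg3QBkVlasRpeAsN855fcw3TgBIwViph96oosnAzLS4iHWjWnCDT1ZwYyZhuEs209mEdUA+bIw6PYiBzFWYwZFAZHAxUUMkRxwfQbFinPe4XsTQjMRmNyd4MAdv1uG/idCYZ5l/wXRlsTxCgGNHMzFeYhtmotmHu3ZsqXavo7+wK5aoLyq27LrWpYTTSUjga4rusubtrt27P1SNwcV/JjJwDBhs6uapsbNscWlfmkhUy1dtoMOLCQtoYDu2wNKamG11i6qYtJuKT5F3ET1ZxqOIt5CmTmi6ZqC+lL2xuqWTWEKHvrOLPU+YAR9c58imwpNucmhmYmJ9tayZ0aWhFwZDQ6Ftto9zrbd+Z6B2qHF/u5F9CVFtZKm6xJqDWYBvUpRnZJ9fp35ugFONtrmrhV6yASVVzGRw7I+Ljm9yYohzba9pumKTegSQSrlZn2N40bV1hHZEbno4z7tQH3JVFGdd0ZSXrIayZKOLXolthG9cgmhmqZFqm0dnHSdRKlte76F9t4R9epx6ZqlpWChmnw1zsdVYWzBC27dZuWu+h6PMrMOFcbORAYF/PbiHwXySpX+UfVuGiXJyeYeMgWIwd1MwTDsyHldYzLp50pN4uaRJemktKQoicc0vpu3lTi7az/HRedbuiJPt5brx17jWL4K6IjxWqJI1maBSZ11/mpOBbYiJmD99nGRKSX1HGWNQSIAy8Swl8mokkk03CXjPr//oQzTPkUvM7vfUOrNzLH2Ih23C8tnnlTLcTRBjxNBkUrhgTGmFnZOChmyGaRRp9zAAjn8ZIiYNEC4FG6803eDutLTrUb/gTZBDRidBRL5d992nsb4zFj0fFIMtwqZSvgCjpCHF5eSvdqRROW1nZot8m218ESQP4eqHvrzsipP+n875IPzKNtVGsHVom1yfhUKdYnazQ9Gn2aCK7JuWTZt3F4o4GyYSJixjb17N79zl5J7NSZSZOXx6ooV0UMv/XP/Zkr2/Qq68aZ7DpI7EZFyMbbR0UWi1WmS2hLrFcai/aHi+98zZ0KzFiiqWY3g4DWg+F4ldrrdz5oy546XcN0qraKiYxbzxSJXYpmfFtml/PolDenBAbMJbW76CTkRsaYRjk6BVbohAM3FKzKBo6Hx/giWwtqzOUUOyF2I5OlUiob0qvZRXpEWbmYhVqIxITaxDPjpzxpWlpnXDcoGzktCTUm2SX0B1gXVIlZlFbshpLoWrmFw36W4naI1QWpRZsU+rXV2yMDZ1i8tXeIRbfDxdw14XXblZoUiwPEJxbqtGiEdNq8xdZtNlODeUWTCwq47Rzu7vou3xRgaNuk2V0Kyesp2ablJ7UqZqaS2TvD1yfcF1Zl2BcxN/+6B7bttmViOItGmel3VXgWRLtPGkdtWsFlqwJ2PUldvcrOCghh1PPRRMnmx/17qNrXJvgHO7aKPFOwo/q99tXadiSkZ9KgiP9O7X3dCAFh45nmRhuXGmsO/YzP/vd3XrYxaIQFMtgJghiVEVai4zPVBpWnCF2dmlqcnQbWPLeQJNizSqsuWnaI+IPUlvGjlj1/uZ+ZLyfC3MQJeWmty4zP/cL8+oNwUdcyQ/eWtggoZehXZmc3J9R2J6SaGLq+eZsEtKXAMukz7Cmdzfwp2wrWiRSjRqVixQxf8PiFP/7cz/zNH/zP/+6ZmhUQAzbylTgHB2fX9/f4F/gH9/e3t/V2J8SbFSn9RCUhE7uFOnh9m8ZIqhp2iLvXOcZxmlzDnG0dqLGi0GOWsE+/8Zp2EASQUAeyFBgm58gH5/foB/f4B+gH59fXt/YGaBc7ZxolVSRjKMmdiqaJ11aUZSgmlQn3BcQSB8gXXL6uPhVW5ISm8llYoHnoIRbnNGfG98gH2AgYCAgH+AgHt+g392fXZ1ZoFmcahag1Z2UaGXobBSeSwzd009e4VMhYVSOFRqOMd+ztiSc3uJYXuYtG6j1bdxP3xVXXtxeoB7f4B+gH6AhmuCmYJlal9+pnhYY55IW3tzdH9deTg7hE1QkJJ0eot5gYR2ToV5N6Vjscdseo9rSpGARUCh9K+xsq5dOoNvZIR7e4B/e3uAclqLuZeFQ3CfzG+8yKtrPl5PYkZNfFpgepeIiZyehn2XjXmVlpZzP5ZHTLU6kp2OXpqTJz1b1opf5ci2SH25UXWTdXyDenuAVlWAwbeCRnSVXjaF7cC1Q07HPj3Dg5K5g6eveIyZf3iWf36cnYapoLKmVJCU"/>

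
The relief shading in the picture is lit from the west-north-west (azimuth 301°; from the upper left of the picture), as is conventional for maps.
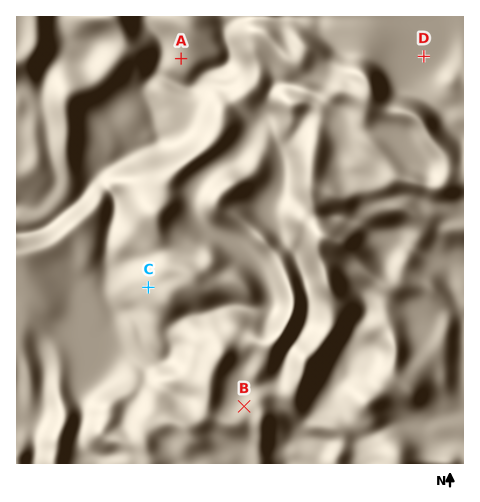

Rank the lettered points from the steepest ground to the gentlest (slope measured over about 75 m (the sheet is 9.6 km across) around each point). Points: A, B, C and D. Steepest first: C A B D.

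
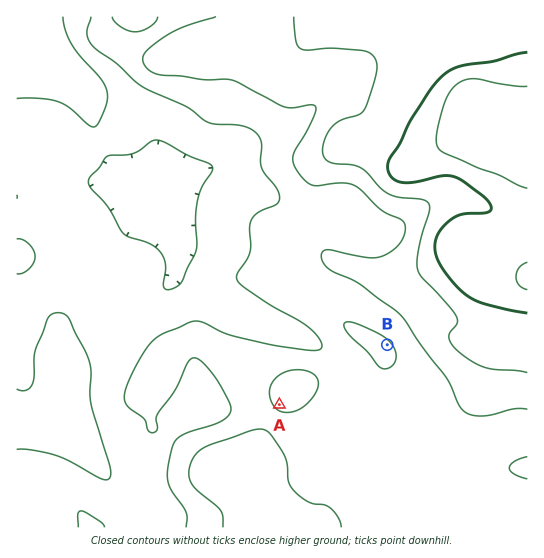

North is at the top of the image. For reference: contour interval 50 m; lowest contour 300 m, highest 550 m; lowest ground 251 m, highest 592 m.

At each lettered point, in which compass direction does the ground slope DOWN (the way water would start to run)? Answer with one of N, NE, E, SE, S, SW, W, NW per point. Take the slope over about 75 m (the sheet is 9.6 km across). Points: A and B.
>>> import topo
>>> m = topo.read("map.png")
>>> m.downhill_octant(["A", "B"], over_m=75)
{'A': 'SW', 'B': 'NE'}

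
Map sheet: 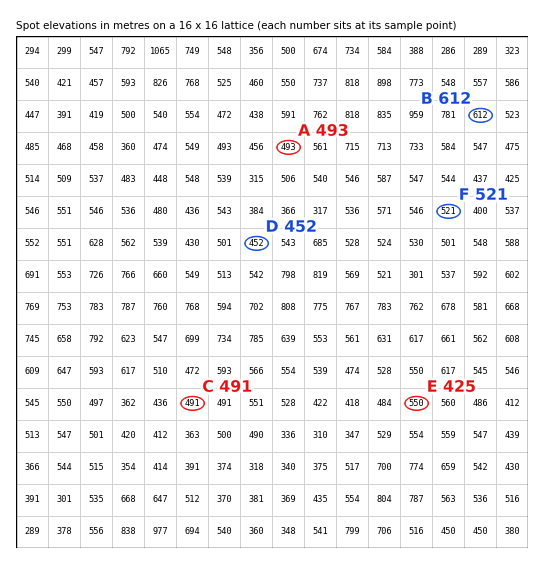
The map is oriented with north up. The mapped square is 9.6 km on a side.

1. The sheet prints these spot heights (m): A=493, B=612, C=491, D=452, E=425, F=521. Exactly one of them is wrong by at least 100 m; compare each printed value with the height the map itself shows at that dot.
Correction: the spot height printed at E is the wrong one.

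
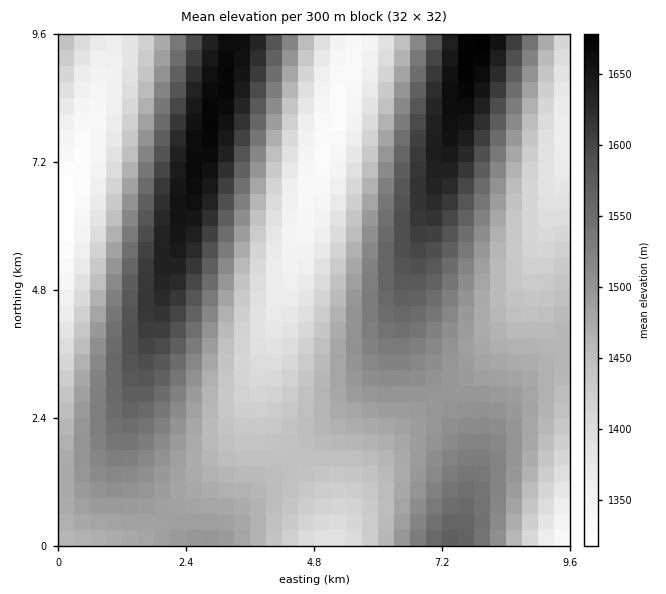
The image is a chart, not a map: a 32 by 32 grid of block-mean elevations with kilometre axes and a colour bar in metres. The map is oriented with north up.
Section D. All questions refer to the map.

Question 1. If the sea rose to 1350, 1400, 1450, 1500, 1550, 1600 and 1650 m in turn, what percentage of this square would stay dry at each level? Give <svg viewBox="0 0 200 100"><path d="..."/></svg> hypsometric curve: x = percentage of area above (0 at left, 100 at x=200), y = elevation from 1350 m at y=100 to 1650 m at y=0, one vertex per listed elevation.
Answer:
<svg viewBox="0 0 200 100"><path d="M189 100l-22-17-36-16-52-17-33-17-21-16-16-17"/></svg>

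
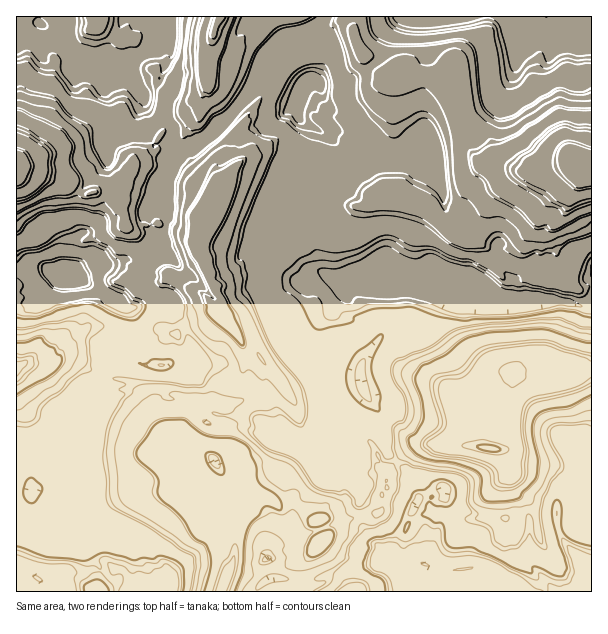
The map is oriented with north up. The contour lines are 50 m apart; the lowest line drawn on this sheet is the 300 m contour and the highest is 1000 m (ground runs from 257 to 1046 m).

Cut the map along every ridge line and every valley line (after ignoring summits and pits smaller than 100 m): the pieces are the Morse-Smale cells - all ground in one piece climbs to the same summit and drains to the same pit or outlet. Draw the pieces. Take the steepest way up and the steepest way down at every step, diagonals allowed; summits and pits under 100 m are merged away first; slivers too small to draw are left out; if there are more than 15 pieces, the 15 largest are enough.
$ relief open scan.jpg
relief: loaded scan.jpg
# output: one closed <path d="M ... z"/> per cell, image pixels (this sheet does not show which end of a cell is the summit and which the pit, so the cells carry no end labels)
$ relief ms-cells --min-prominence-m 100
<path d="M428 74l-36 3 2 114-2 2-9 0-14 11-7 2-39-1-11 3-9 4-28 30-7 3 0 7 6 11 0 4 27 17-5 0-10 10-4 27 1 11 16 0 25-14-11 12-3 9 3 9 6 8-3 12 13 17 16-5 15 0 1-15 22-31 15 0 9 3 8-5 0-21 7-23 19 0 9 2 11 11 9 5 21 2 22 0 26-7 25 0 18 5 10-6 0-136-11 0-3 3-34 39-10 22-21 18-9 2-18-7-10-9-8 0-4-4-7-3 1-13 8-15-2-15 20-17-9-7-11-18-4-20-14-34-6-7z"/><path d="M587 370l-8 0-12 6-43 0-11-3-2 13 1 49-2 9-6 6-31-5-45-1-14 1-12 10-5 7 25 24 0 8-2 3 1 1-5 3-4 12 4 11 6 4 4 8-3 28 17 6 25 0 14-4 9 2 5 7 0 4 13 13 86-1 0-22-8-5-19-21-7-16 0-21 2-2 13-6 19-3 0-123z"/><path d="M591 16l-235 0-2 20 7 17 13 5 8 8 5 10 41-2 12 5 10 13 10 28 4 20 16 23 9 5 21 0 12 4 8 0 28-6 11-4 7 0 5 2 11-2z"/><path d="M441 288l-20 0-1 12-5 11 0 21-4 4-6 1-7-3-15 0-22 31-1 10 2 14 18 25 0 21 6 17 10 10 18-17 56 0 0-34 12-2 4-7 12-6 10-12 5-11 11 3 43 0 12-8 13-2-1-65-9 5-18-5-25 0-26 7-22 0-21-2-9-5-11-11z"/><path d="M122 354l-6 1-8 7-5 12 5 4 14 1 10 5 12 11 6 11 12 4 4 18 9 6-16 8-2-8-13-8-10-2-6 5-4 12 16 10 11 2-5 1-19 11-1 26 3 3 20-2 21 0 6-6 3-8 5 5 4 11 2 13 6 12 11 10 8 3 7 9 9 3 4 5-1 11-14 30 1 2 73 0 6-3 2-7 0-19 22-23 0-7-10-18-5-5-12-5-4-7-8 4-9 2-10-8-18 6-9 10-3-11-3-3-8-4-13 0-1-8-13-13-11-17 1-9 6-7 32 6-3-39-5-3 10-1 2-2 2-11-13-4-16-13-15 1-18-10-24 2z"/><path d="M105 374l-3 0-23 18-7 18-2 42-10 25-8 6 8 3 8 9 0 11-4 13 10 5 21 4 36 12 3 6 4 17-2 9 3 6 14 11 11 3 55 0 11-23 5-20-4-5-9-3-7-9-8-3-11-10-6-12-2-13-4-11-5-5-3 8-6 6-21 0-20 2-3-3 1-26 10-7 14-5-11-2-16-10 4-12 6-5 10 2 12 7 5 7 14-6-9-6-4-18-12-4-6-11-12-11-10-5-9 0z"/><path d="M38 16l-22 1 0 150 37 13 12 1 21 13 19-7 6 0 6 7 4-6-1-6 7-6 8-14 8-2 13-8 1-12 13-18-24-15-1-11-9-7-8-21-12-7-9 3-18-4-11 1-9-11-13-8-4-9-8-8-6-2z"/><path d="M354 16l-28 0-4 7-7 5-31 15-4 4 14 12 12 19 0 5-10 13 2 20 5 6 21 12-4 15 10 18-4 2-9 0-18-11-11 7 1 12-12 18-6 15 0 12-3 6 1 16 6-2 28-30 9-4 11-3 39 1 7-2 14-11 9 0 2-2-2-114-14-4-17-20-7-17z"/><path d="M254 386l-14 6-7-1-5 12-10 1 5 3 1 37 10 6 6 12 0 32-4 4 3 14 9-10 16-6 12 8 9-2 8-4 4 7 12 5 5 5 5 6 5 19 14-16 10-6 32-6 2-18 4-6 2-18 8-9-10-9-6-17 0-21-18-26-29 16-7 13 11 20 8 7 6 1 11 14-1 5-13 11-10 3-15-6-5-5-6-12-18-17-16-9 0-12-6-18z"/><path d="M281 48l-17 12-11 26-11 13 6 5 4 7-16 27-1 15 3 11-9 10-9 29-24 40 0 5 10 19 4 14 5 7 16-17 15-9 5 0 5-5 4-11 8-3 3-33 6-15 12-18-1-12 11-7 18 11 9 0 4-2-10-18 4-15-21-12-5-6-2-20 10-13 0-5-12-19z"/><path d="M267 244l-7 2-4 11-5 5-5 0-15 9-17 17 9 14 0 9-3 6 18 18 6 15 2 13-5 14-7 6 0 7 6 2 14-6 15 10 7 11 2 10 0 12 16 9 8 8 6 4 10-7 1-14 3-6 4-3 5-12 0-16 17-7 12-1 1-3-16-1-16 5-11-14-2-3 3-12-6-8-3-9 3-9 8-11-22 13-16 0-1-11 4-27 10-10 5 0-27-17 0-4-6-11z"/><path d="M18 168l-2 0 1 100 24-2 21 11 13 3 11-9 12-6 10 0 12-5 18 4 19-9 1-13 8-15-11-4-11 1-7 5-9-1-2-3-2-13-6-8-2-10-5-7-6 0-19 7-21-13-12-1z"/><path d="M20 448l-4 1 0 142 146 1-9-3-14-11-3-6 2-9-4-17-3-6-36-12-15-2-14-4-2-6 4-10 0-11-11-11-27 5 6-36z"/><path d="M65 277l-5 0-21 21-9 4-14 1 0 62 59-5 15 10 12 3 8-13 9-6 7 0-4-3 0-7 5-8 3-12-2-15-15-8-5-6-22-13-6-4-8 2z"/><path d="M171 226l-5 1-8 15-1 13 2 3 9 0 10 8-2 9-6 7-2 11 4 7 0 11 12 12 6 19 0 8-8 10-13 3 19 11 15-1 16 13 14 5 2-5-1-3 7-6 5-14-4-19-8-15-14-12 3-6 0-9-12-18-7-24-8-12 3-12-5-6-14 0z"/>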